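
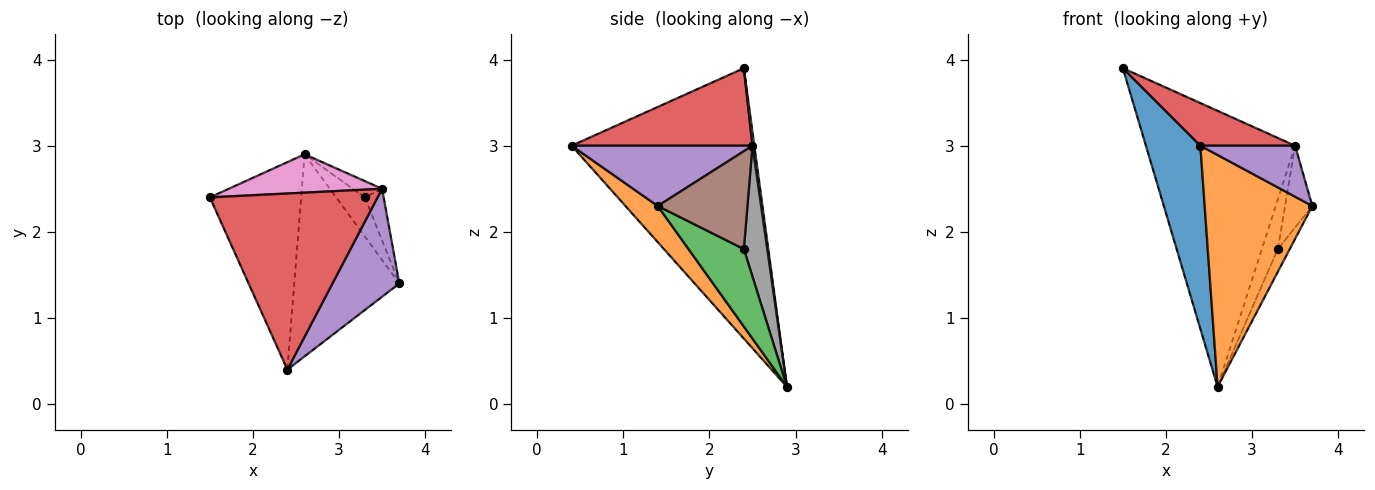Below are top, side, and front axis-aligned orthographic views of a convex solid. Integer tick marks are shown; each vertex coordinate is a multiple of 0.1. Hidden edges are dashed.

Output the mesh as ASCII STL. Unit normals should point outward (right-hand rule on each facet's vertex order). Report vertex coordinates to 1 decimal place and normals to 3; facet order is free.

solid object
 facet normal -0.912 -0.272 -0.308
  outer loop
   vertex 2.6 2.9 0.2
   vertex 2.4 0.4 3.0
   vertex 1.5 2.4 3.9
  endloop
 endfacet
 facet normal 0.221 -0.735 -0.641
  outer loop
   vertex 2.6 2.9 0.2
   vertex 3.7 1.4 2.3
   vertex 2.4 0.4 3.0
  endloop
 endfacet
 facet normal 0.919 0.197 -0.340
  outer loop
   vertex 3.3 2.4 1.8
   vertex 3.7 1.4 2.3
   vertex 2.6 2.9 0.2
  endloop
 endfacet
 facet normal 0.410 -0.215 0.887
  outer loop
   vertex 3.5 2.5 3.0
   vertex 1.5 2.4 3.9
   vertex 2.4 0.4 3.0
  endloop
 endfacet
 facet normal 0.632 -0.331 0.701
  outer loop
   vertex 3.5 2.5 3.0
   vertex 2.4 0.4 3.0
   vertex 3.7 1.4 2.3
  endloop
 endfacet
 facet normal 0.941 0.286 -0.181
  outer loop
   vertex 3.5 2.5 3.0
   vertex 3.7 1.4 2.3
   vertex 3.3 2.4 1.8
  endloop
 endfacet
 facet normal 0.012 0.990 0.138
  outer loop
   vertex 3.5 2.5 3.0
   vertex 2.6 2.9 0.2
   vertex 1.5 2.4 3.9
  endloop
 endfacet
 facet normal 0.812 0.555 -0.182
  outer loop
   vertex 3.5 2.5 3.0
   vertex 3.3 2.4 1.8
   vertex 2.6 2.9 0.2
  endloop
 endfacet
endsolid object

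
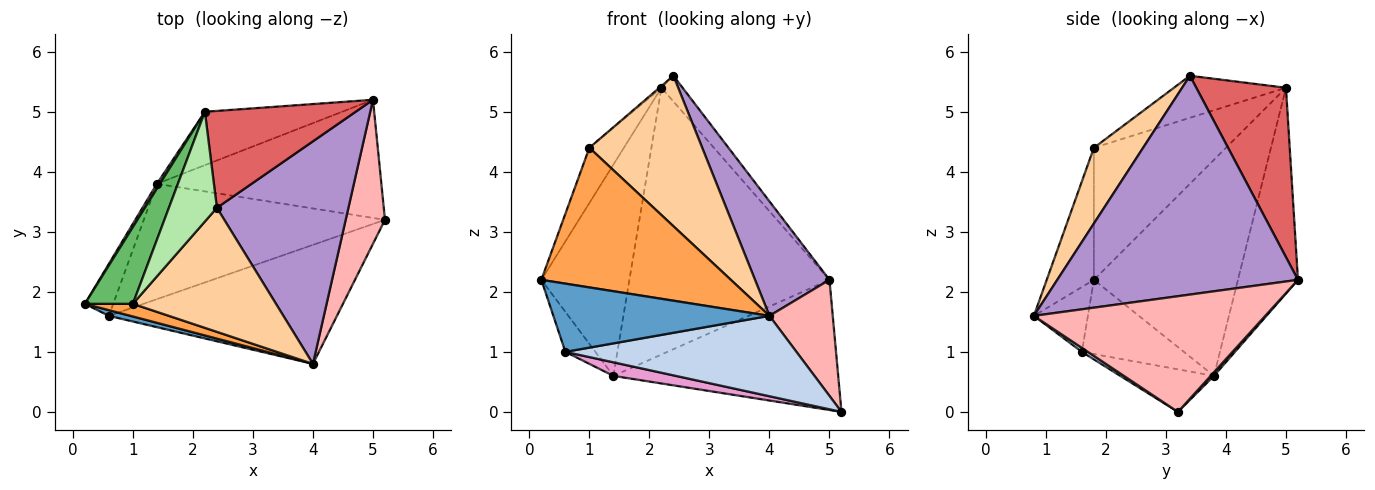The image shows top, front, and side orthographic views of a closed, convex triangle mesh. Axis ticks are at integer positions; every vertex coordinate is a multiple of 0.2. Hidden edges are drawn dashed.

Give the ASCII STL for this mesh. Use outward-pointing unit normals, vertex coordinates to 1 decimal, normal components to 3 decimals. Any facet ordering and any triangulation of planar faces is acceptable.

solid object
 facet normal -0.242 -0.967 0.081
  outer loop
   vertex 0.6 1.6 1.0
   vertex 4.0 0.8 1.6
   vertex 0.2 1.8 2.2
  endloop
 endfacet
 facet normal 0.015 -0.560 -0.829
  outer loop
   vertex 0.6 1.6 1.0
   vertex 5.2 3.2 0.0
   vertex 4.0 0.8 1.6
  endloop
 endfacet
 facet normal -0.241 -0.967 0.087
  outer loop
   vertex 1.0 1.8 4.4
   vertex 0.2 1.8 2.2
   vertex 4.0 0.8 1.6
  endloop
 endfacet
 facet normal 0.319 -0.731 0.603
  outer loop
   vertex 1.0 1.8 4.4
   vertex 4.0 0.8 1.6
   vertex 2.4 3.4 5.6
  endloop
 endfacet
 facet normal -0.913 0.239 0.332
  outer loop
   vertex 1.0 1.8 4.4
   vertex 2.2 5.0 5.4
   vertex 0.2 1.8 2.2
  endloop
 endfacet
 facet normal -0.658 0.012 0.753
  outer loop
   vertex 1.0 1.8 4.4
   vertex 2.4 3.4 5.6
   vertex 2.2 5.0 5.4
  endloop
 endfacet
 facet normal 0.736 0.174 0.655
  outer loop
   vertex 5.0 5.2 2.2
   vertex 2.2 5.0 5.4
   vertex 2.4 3.4 5.6
  endloop
 endfacet
 facet normal 0.917 -0.251 0.311
  outer loop
   vertex 5.0 5.2 2.2
   vertex 4.0 0.8 1.6
   vertex 5.2 3.2 0.0
  endloop
 endfacet
 facet normal 0.829 -0.256 0.498
  outer loop
   vertex 5.0 5.2 2.2
   vertex 2.4 3.4 5.6
   vertex 4.0 0.8 1.6
  endloop
 endfacet
 facet normal -0.282 0.941 -0.188
  outer loop
   vertex 1.4 3.8 0.6
   vertex 2.2 5.0 5.4
   vertex 5.0 5.2 2.2
  endloop
 endfacet
 facet normal 0.011 0.740 -0.672
  outer loop
   vertex 1.4 3.8 0.6
   vertex 5.0 5.2 2.2
   vertex 5.2 3.2 0.0
  endloop
 endfacet
 facet normal -0.853 0.521 0.012
  outer loop
   vertex 1.4 3.8 0.6
   vertex 0.2 1.8 2.2
   vertex 2.2 5.0 5.4
  endloop
 endfacet
 facet normal -0.173 -0.115 -0.978
  outer loop
   vertex 1.4 3.8 0.6
   vertex 5.2 3.2 0.0
   vertex 0.6 1.6 1.0
  endloop
 endfacet
 facet normal -0.901 0.265 -0.344
  outer loop
   vertex 1.4 3.8 0.6
   vertex 0.6 1.6 1.0
   vertex 0.2 1.8 2.2
  endloop
 endfacet
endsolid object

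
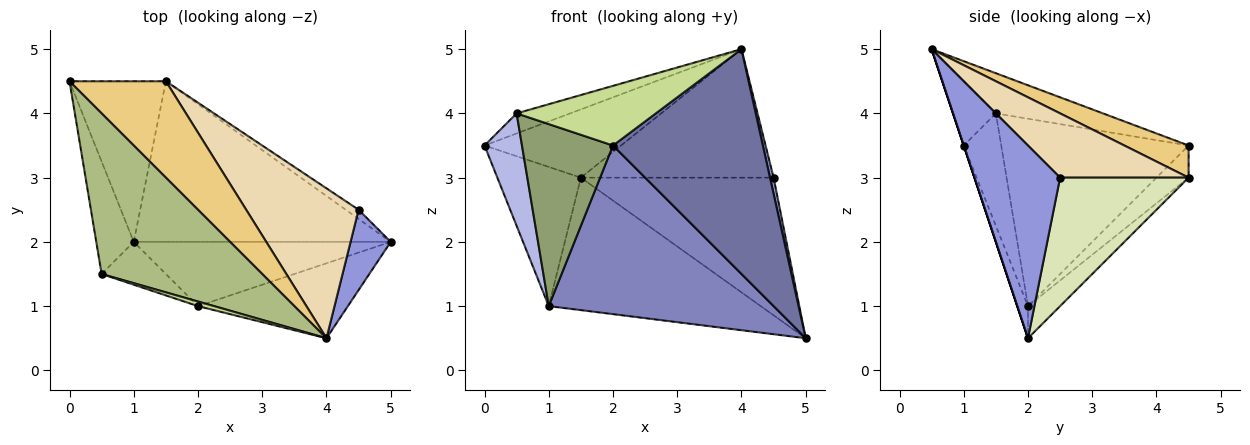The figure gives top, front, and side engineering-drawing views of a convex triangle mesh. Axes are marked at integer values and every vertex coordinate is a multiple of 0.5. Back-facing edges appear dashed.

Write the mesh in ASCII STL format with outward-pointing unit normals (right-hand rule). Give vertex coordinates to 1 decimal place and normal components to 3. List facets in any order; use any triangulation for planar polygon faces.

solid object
 facet normal 0.000 -0.949 -0.316
  outer loop
   vertex 2.0 1.0 3.5
   vertex 5.0 2.0 0.5
   vertex 4.0 0.5 5.0
  endloop
 endfacet
 facet normal -0.044 -0.934 -0.356
  outer loop
   vertex 1.0 2.0 1.0
   vertex 5.0 2.0 0.5
   vertex 2.0 1.0 3.5
  endloop
 endfacet
 facet normal 0.978 -0.041 0.204
  outer loop
   vertex 4.5 2.5 3.0
   vertex 4.0 0.5 5.0
   vertex 5.0 2.0 0.5
  endloop
 endfacet
 facet normal -0.962 -0.192 -0.192
  outer loop
   vertex 0.5 1.5 4.0
   vertex 0.0 4.5 3.5
   vertex 1.0 2.0 1.0
  endloop
 endfacet
 facet normal -0.372 -0.904 -0.213
  outer loop
   vertex 0.5 1.5 4.0
   vertex 1.0 2.0 1.0
   vertex 2.0 1.0 3.5
  endloop
 endfacet
 facet normal -0.241 0.120 0.963
  outer loop
   vertex 0.5 1.5 4.0
   vertex 4.0 0.5 5.0
   vertex 0.0 4.5 3.5
  endloop
 endfacet
 facet normal -0.293 -0.953 0.073
  outer loop
   vertex 0.5 1.5 4.0
   vertex 2.0 1.0 3.5
   vertex 4.0 0.5 5.0
  endloop
 endfacet
 facet normal 0.554 0.831 -0.055
  outer loop
   vertex 1.5 4.5 3.0
   vertex 4.5 2.5 3.0
   vertex 5.0 2.0 0.5
  endloop
 endfacet
 facet normal -0.244 0.635 -0.733
  outer loop
   vertex 1.5 4.5 3.0
   vertex 1.0 2.0 1.0
   vertex 0.0 4.5 3.5
  endloop
 endfacet
 facet normal -0.096 0.633 -0.768
  outer loop
   vertex 1.5 4.5 3.0
   vertex 5.0 2.0 0.5
   vertex 1.0 2.0 1.0
  endloop
 endfacet
 facet normal 0.262 0.558 0.787
  outer loop
   vertex 1.5 4.5 3.0
   vertex 0.0 4.5 3.5
   vertex 4.0 0.5 5.0
  endloop
 endfacet
 facet normal 0.398 0.597 0.697
  outer loop
   vertex 1.5 4.5 3.0
   vertex 4.0 0.5 5.0
   vertex 4.5 2.5 3.0
  endloop
 endfacet
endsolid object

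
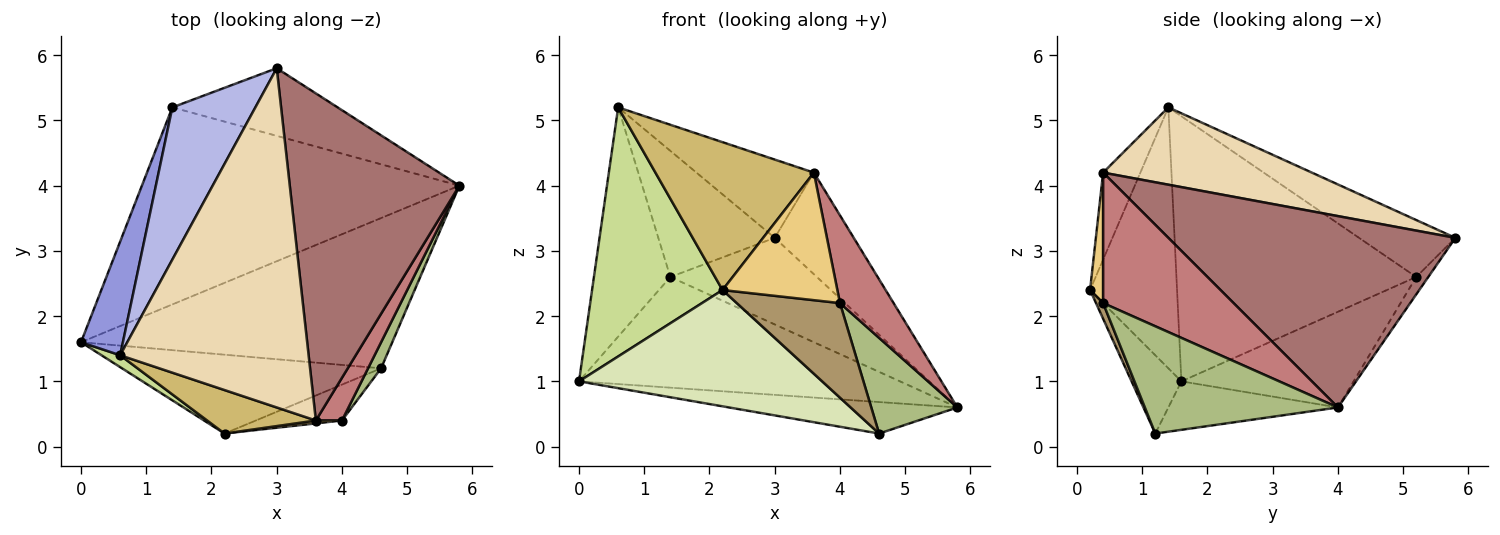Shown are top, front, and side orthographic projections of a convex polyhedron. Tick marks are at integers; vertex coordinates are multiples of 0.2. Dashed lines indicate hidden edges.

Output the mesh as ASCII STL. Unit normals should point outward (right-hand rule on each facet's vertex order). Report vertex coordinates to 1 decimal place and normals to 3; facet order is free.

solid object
 facet normal -0.254 0.474 -0.843
  outer loop
   vertex 1.4 5.2 2.6
   vertex 5.8 4.0 0.6
   vertex 0.0 1.6 1.0
  endloop
 endfacet
 facet normal -0.065 0.787 -0.614
  outer loop
   vertex 1.4 5.2 2.6
   vertex 3.0 5.8 3.2
   vertex 5.8 4.0 0.6
  endloop
 endfacet
 facet normal -0.942 0.300 0.149
  outer loop
   vertex 1.4 5.2 2.6
   vertex 0.0 1.6 1.0
   vertex 0.6 1.4 5.2
  endloop
 endfacet
 facet normal -0.467 0.564 0.681
  outer loop
   vertex 1.4 5.2 2.6
   vertex 0.6 1.4 5.2
   vertex 3.0 5.8 3.2
  endloop
 endfacet
 facet normal -0.151 0.203 -0.968
  outer loop
   vertex 4.6 1.2 0.2
   vertex 0.0 1.6 1.0
   vertex 5.8 4.0 0.6
  endloop
 endfacet
 facet normal 0.908 -0.405 0.110
  outer loop
   vertex 4.6 1.2 0.2
   vertex 5.8 4.0 0.6
   vertex 4.0 0.4 2.2
  endloop
 endfacet
 facet normal -0.554 -0.831 0.040
  outer loop
   vertex 2.2 0.2 2.4
   vertex 0.6 1.4 5.2
   vertex 0.0 1.6 1.0
  endloop
 endfacet
 facet normal -0.167 -0.816 -0.553
  outer loop
   vertex 2.2 0.2 2.4
   vertex 0.0 1.6 1.0
   vertex 4.6 1.2 0.2
  endloop
 endfacet
 facet normal 0.064 -0.933 -0.354
  outer loop
   vertex 2.2 0.2 2.4
   vertex 4.6 1.2 0.2
   vertex 4.0 0.4 2.2
  endloop
 endfacet
 facet normal -0.220 -0.936 0.275
  outer loop
   vertex 3.6 0.4 4.2
   vertex 0.6 1.4 5.2
   vertex 2.2 0.2 2.4
  endloop
 endfacet
 facet normal 0.113 -0.993 0.023
  outer loop
   vertex 3.6 0.4 4.2
   vertex 2.2 0.2 2.4
   vertex 4.0 0.4 2.2
  endloop
 endfacet
 facet normal 0.371 0.209 0.905
  outer loop
   vertex 3.6 0.4 4.2
   vertex 3.0 5.8 3.2
   vertex 0.6 1.4 5.2
  endloop
 endfacet
 facet normal 0.733 0.202 0.650
  outer loop
   vertex 3.6 0.4 4.2
   vertex 5.8 4.0 0.6
   vertex 3.0 5.8 3.2
  endloop
 endfacet
 facet normal 0.909 -0.374 0.182
  outer loop
   vertex 3.6 0.4 4.2
   vertex 4.0 0.4 2.2
   vertex 5.8 4.0 0.6
  endloop
 endfacet
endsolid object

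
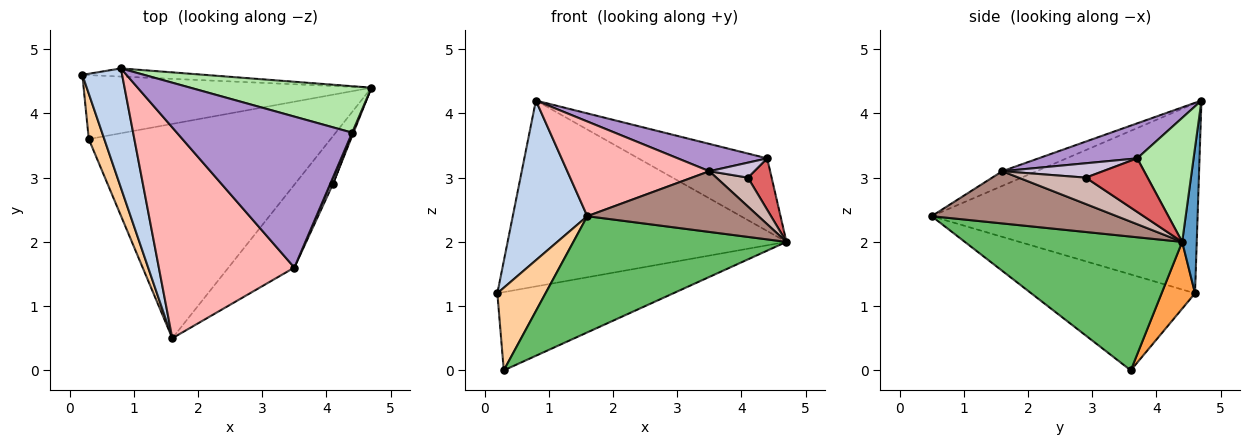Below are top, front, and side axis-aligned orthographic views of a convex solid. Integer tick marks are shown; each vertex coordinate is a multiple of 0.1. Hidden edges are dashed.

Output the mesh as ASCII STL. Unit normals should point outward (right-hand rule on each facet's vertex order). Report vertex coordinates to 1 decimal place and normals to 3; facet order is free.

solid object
 facet normal 0.052 0.998 -0.044
  outer loop
   vertex 0.8 4.7 4.2
   vertex 4.7 4.4 2.0
   vertex 0.2 4.6 1.2
  endloop
 endfacet
 facet normal -0.944 -0.264 0.198
  outer loop
   vertex 0.8 4.7 4.2
   vertex 0.2 4.6 1.2
   vertex 1.6 0.5 2.4
  endloop
 endfacet
 facet normal 0.145 0.766 -0.626
  outer loop
   vertex 0.3 3.6 0.0
   vertex 0.2 4.6 1.2
   vertex 4.7 4.4 2.0
  endloop
 endfacet
 facet normal -0.948 -0.279 0.153
  outer loop
   vertex 0.3 3.6 0.0
   vertex 1.6 0.5 2.4
   vertex 0.2 4.6 1.2
  endloop
 endfacet
 facet normal 0.437 -0.429 -0.791
  outer loop
   vertex 0.3 3.6 0.0
   vertex 4.7 4.4 2.0
   vertex 1.6 0.5 2.4
  endloop
 endfacet
 facet normal 0.346 0.790 0.505
  outer loop
   vertex 4.4 3.7 3.3
   vertex 4.7 4.4 2.0
   vertex 0.8 4.7 4.2
  endloop
 endfacet
 facet normal 0.933 -0.358 0.022
  outer loop
   vertex 4.1 2.9 3.0
   vertex 4.7 4.4 2.0
   vertex 4.4 3.7 3.3
  endloop
 endfacet
 facet normal -0.098 -0.408 0.908
  outer loop
   vertex 3.5 1.6 3.1
   vertex 0.8 4.7 4.2
   vertex 1.6 0.5 2.4
  endloop
 endfacet
 facet normal 0.193 -0.175 0.966
  outer loop
   vertex 3.5 1.6 3.1
   vertex 4.4 3.7 3.3
   vertex 0.8 4.7 4.2
  endloop
 endfacet
 facet normal 0.899 -0.402 0.172
  outer loop
   vertex 3.5 1.6 3.1
   vertex 4.1 2.9 3.0
   vertex 4.4 3.7 3.3
  endloop
 endfacet
 facet normal 0.539 -0.498 -0.680
  outer loop
   vertex 3.5 1.6 3.1
   vertex 1.6 0.5 2.4
   vertex 4.7 4.4 2.0
  endloop
 endfacet
 facet normal 0.901 -0.423 -0.094
  outer loop
   vertex 3.5 1.6 3.1
   vertex 4.7 4.4 2.0
   vertex 4.1 2.9 3.0
  endloop
 endfacet
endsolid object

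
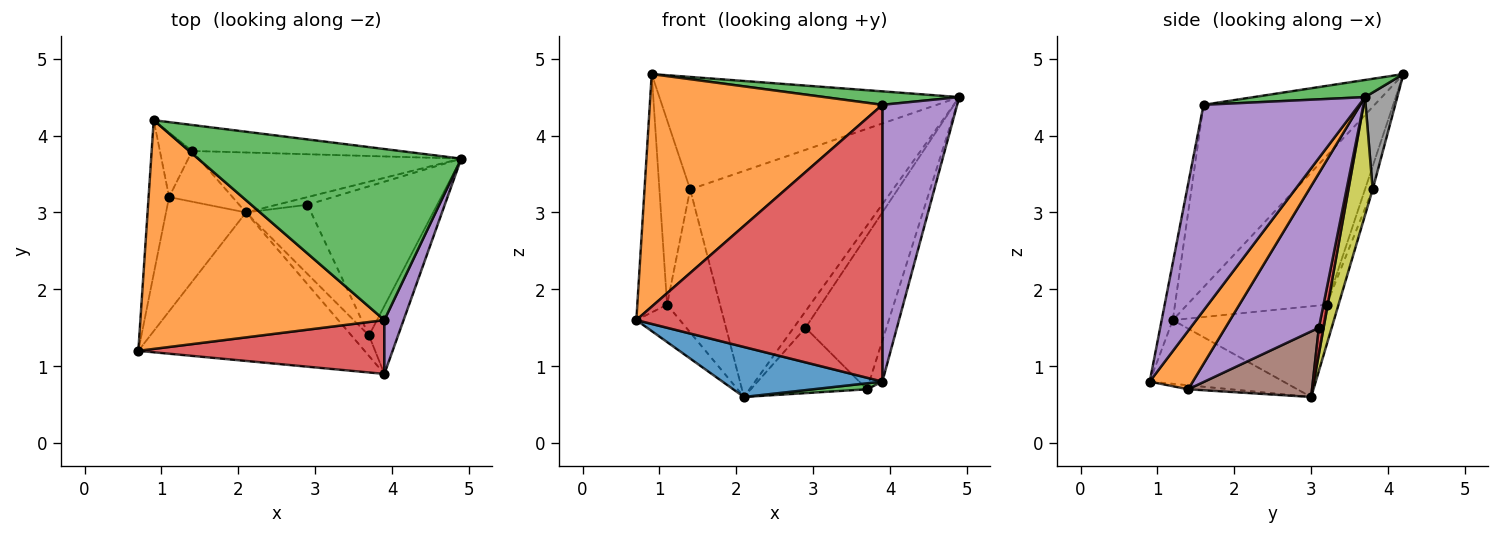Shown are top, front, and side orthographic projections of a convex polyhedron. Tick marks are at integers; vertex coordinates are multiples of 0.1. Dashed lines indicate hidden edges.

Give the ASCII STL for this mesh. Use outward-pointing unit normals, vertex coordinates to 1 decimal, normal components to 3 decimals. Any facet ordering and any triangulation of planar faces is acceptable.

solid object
 facet normal -0.258 -0.308 -0.916
  outer loop
   vertex 3.9 0.9 0.8
   vertex 0.7 1.2 1.6
   vertex 2.1 3.0 0.6
  endloop
 endfacet
 facet normal -0.464 -0.631 0.621
  outer loop
   vertex 3.9 1.6 4.4
   vertex 0.9 4.2 4.8
   vertex 0.7 1.2 1.6
  endloop
 endfacet
 facet normal 0.065 -0.078 0.995
  outer loop
   vertex 3.9 1.6 4.4
   vertex 4.9 3.7 4.5
   vertex 0.9 4.2 4.8
  endloop
 endfacet
 facet normal -0.044 -0.981 0.191
  outer loop
   vertex 3.9 1.6 4.4
   vertex 0.7 1.2 1.6
   vertex 3.9 0.9 0.8
  endloop
 endfacet
 facet normal 0.898 -0.432 0.084
  outer loop
   vertex 3.9 1.6 4.4
   vertex 3.9 0.9 0.8
   vertex 4.9 3.7 4.5
  endloop
 endfacet
 facet normal -0.969 0.207 -0.134
  outer loop
   vertex 1.1 3.2 1.8
   vertex 0.7 1.2 1.6
   vertex 0.9 4.2 4.8
  endloop
 endfacet
 facet normal -0.733 0.211 -0.646
  outer loop
   vertex 1.1 3.2 1.8
   vertex 2.1 3.0 0.6
   vertex 0.7 1.2 1.6
  endloop
 endfacet
 facet normal 0.104 0.969 -0.224
  outer loop
   vertex 1.4 3.8 3.3
   vertex 0.9 4.2 4.8
   vertex 4.9 3.7 4.5
  endloop
 endfacet
 facet normal 0.115 0.960 -0.255
  outer loop
   vertex 1.4 3.8 3.3
   vertex 4.9 3.7 4.5
   vertex 2.1 3.0 0.6
  endloop
 endfacet
 facet normal -0.230 0.919 -0.322
  outer loop
   vertex 1.4 3.8 3.3
   vertex 1.1 3.2 1.8
   vertex 0.9 4.2 4.8
  endloop
 endfacet
 facet normal -0.208 0.922 -0.327
  outer loop
   vertex 1.4 3.8 3.3
   vertex 2.1 3.0 0.6
   vertex 1.1 3.2 1.8
  endloop
 endfacet
 facet normal 0.865 0.260 -0.430
  outer loop
   vertex 3.7 1.4 0.7
   vertex 4.9 3.7 4.5
   vertex 3.9 0.9 0.8
  endloop
 endfacet
 facet normal -0.215 -0.273 -0.938
  outer loop
   vertex 3.7 1.4 0.7
   vertex 3.9 0.9 0.8
   vertex 2.1 3.0 0.6
  endloop
 endfacet
 facet normal 0.341 0.852 -0.398
  outer loop
   vertex 2.9 3.1 1.5
   vertex 2.1 3.0 0.6
   vertex 4.9 3.7 4.5
  endloop
 endfacet
 facet normal 0.638 0.553 -0.536
  outer loop
   vertex 2.9 3.1 1.5
   vertex 4.9 3.7 4.5
   vertex 3.7 1.4 0.7
  endloop
 endfacet
 facet normal 0.591 0.554 -0.587
  outer loop
   vertex 2.9 3.1 1.5
   vertex 3.7 1.4 0.7
   vertex 2.1 3.0 0.6
  endloop
 endfacet
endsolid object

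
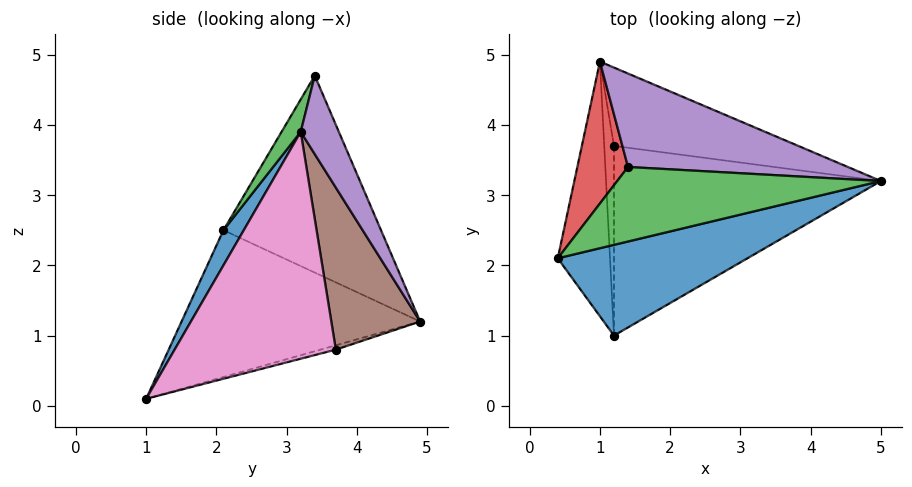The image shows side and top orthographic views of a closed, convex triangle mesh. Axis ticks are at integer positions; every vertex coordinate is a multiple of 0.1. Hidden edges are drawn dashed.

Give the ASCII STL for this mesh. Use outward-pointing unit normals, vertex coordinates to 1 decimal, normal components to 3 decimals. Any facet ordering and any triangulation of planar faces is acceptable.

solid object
 facet normal 0.081 -0.896 0.437
  outer loop
   vertex 1.2 1.0 0.1
   vertex 5.0 3.2 3.9
   vertex 0.4 2.1 2.5
  endloop
 endfacet
 facet normal -0.941 0.046 -0.335
  outer loop
   vertex 1.2 1.0 0.1
   vertex 0.4 2.1 2.5
   vertex 1.0 4.9 1.2
  endloop
 endfacet
 facet normal 0.060 -0.871 0.487
  outer loop
   vertex 1.4 3.4 4.7
   vertex 0.4 2.1 2.5
   vertex 5.0 3.2 3.9
  endloop
 endfacet
 facet normal -0.922 0.308 0.237
  outer loop
   vertex 1.4 3.4 4.7
   vertex 1.0 4.9 1.2
   vertex 0.4 2.1 2.5
  endloop
 endfacet
 facet normal 0.135 0.916 0.377
  outer loop
   vertex 1.4 3.4 4.7
   vertex 5.0 3.2 3.9
   vertex 1.0 4.9 1.2
  endloop
 endfacet
 facet normal 0.621 0.339 -0.707
  outer loop
   vertex 1.2 3.7 0.8
   vertex 1.0 4.9 1.2
   vertex 5.0 3.2 3.9
  endloop
 endfacet
 facet normal 0.635 0.194 -0.748
  outer loop
   vertex 1.2 3.7 0.8
   vertex 5.0 3.2 3.9
   vertex 1.2 1.0 0.1
  endloop
 endfacet
 facet normal -0.395 0.231 -0.889
  outer loop
   vertex 1.2 3.7 0.8
   vertex 1.2 1.0 0.1
   vertex 1.0 4.9 1.2
  endloop
 endfacet
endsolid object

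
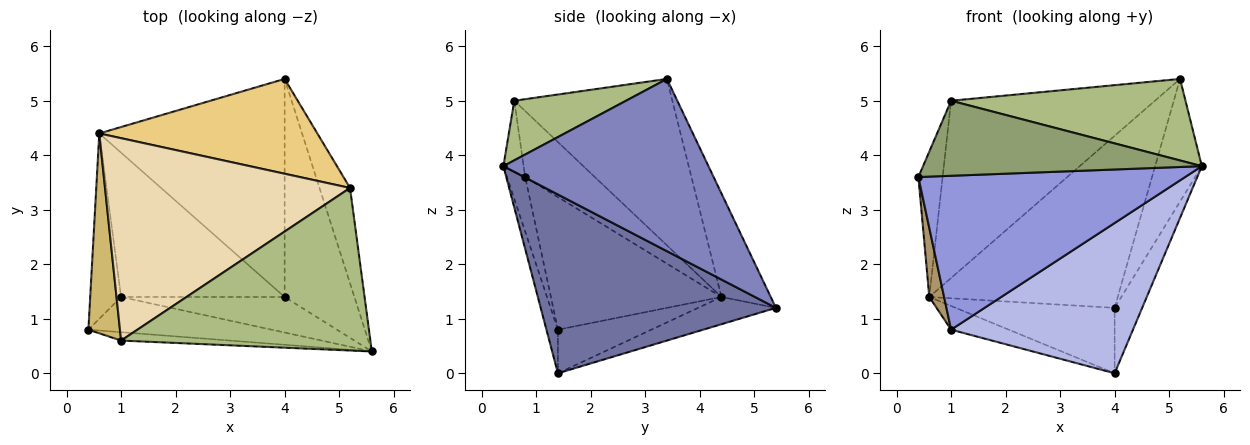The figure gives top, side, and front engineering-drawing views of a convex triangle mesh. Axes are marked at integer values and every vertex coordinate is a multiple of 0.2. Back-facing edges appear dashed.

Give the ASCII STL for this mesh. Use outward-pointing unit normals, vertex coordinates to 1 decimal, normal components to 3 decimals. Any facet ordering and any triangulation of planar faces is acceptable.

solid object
 facet normal 0.926 0.108 -0.361
  outer loop
   vertex 4.0 1.4 0.0
   vertex 4.0 5.4 1.2
   vertex 5.6 0.4 3.8
  endloop
 endfacet
 facet normal 0.961 0.219 -0.170
  outer loop
   vertex 5.2 3.4 5.4
   vertex 5.6 0.4 3.8
   vertex 4.0 5.4 1.2
  endloop
 endfacet
 facet normal -0.066 -0.973 -0.223
  outer loop
   vertex 1.0 1.4 0.8
   vertex 5.6 0.4 3.8
   vertex 0.4 0.8 3.6
  endloop
 endfacet
 facet normal -0.061 -0.971 -0.230
  outer loop
   vertex 1.0 1.4 0.8
   vertex 4.0 1.4 0.0
   vertex 5.6 0.4 3.8
  endloop
 endfacet
 facet normal -0.072 -0.991 -0.111
  outer loop
   vertex 1.0 0.6 5.0
   vertex 0.4 0.8 3.6
   vertex 5.6 0.4 3.8
  endloop
 endfacet
 facet normal 0.209 -0.438 0.874
  outer loop
   vertex 1.0 0.6 5.0
   vertex 5.6 0.4 3.8
   vertex 5.2 3.4 5.4
  endloop
 endfacet
 facet normal -0.139 0.285 -0.948
  outer loop
   vertex 0.6 4.4 1.4
   vertex 4.0 5.4 1.2
   vertex 4.0 1.4 0.0
  endloop
 endfacet
 facet normal -0.254 0.157 -0.954
  outer loop
   vertex 0.6 4.4 1.4
   vertex 4.0 1.4 0.0
   vertex 1.0 1.4 0.8
  endloop
 endfacet
 facet normal -0.970 -0.084 -0.226
  outer loop
   vertex 0.6 4.4 1.4
   vertex 1.0 1.4 0.8
   vertex 0.4 0.8 3.6
  endloop
 endfacet
 facet normal -0.861 0.299 0.412
  outer loop
   vertex 0.6 4.4 1.4
   vertex 0.4 0.8 3.6
   vertex 1.0 0.6 5.0
  endloop
 endfacet
 facet normal -0.223 0.854 0.470
  outer loop
   vertex 0.6 4.4 1.4
   vertex 5.2 3.4 5.4
   vertex 4.0 5.4 1.2
  endloop
 endfacet
 facet normal -0.455 0.587 0.670
  outer loop
   vertex 0.6 4.4 1.4
   vertex 1.0 0.6 5.0
   vertex 5.2 3.4 5.4
  endloop
 endfacet
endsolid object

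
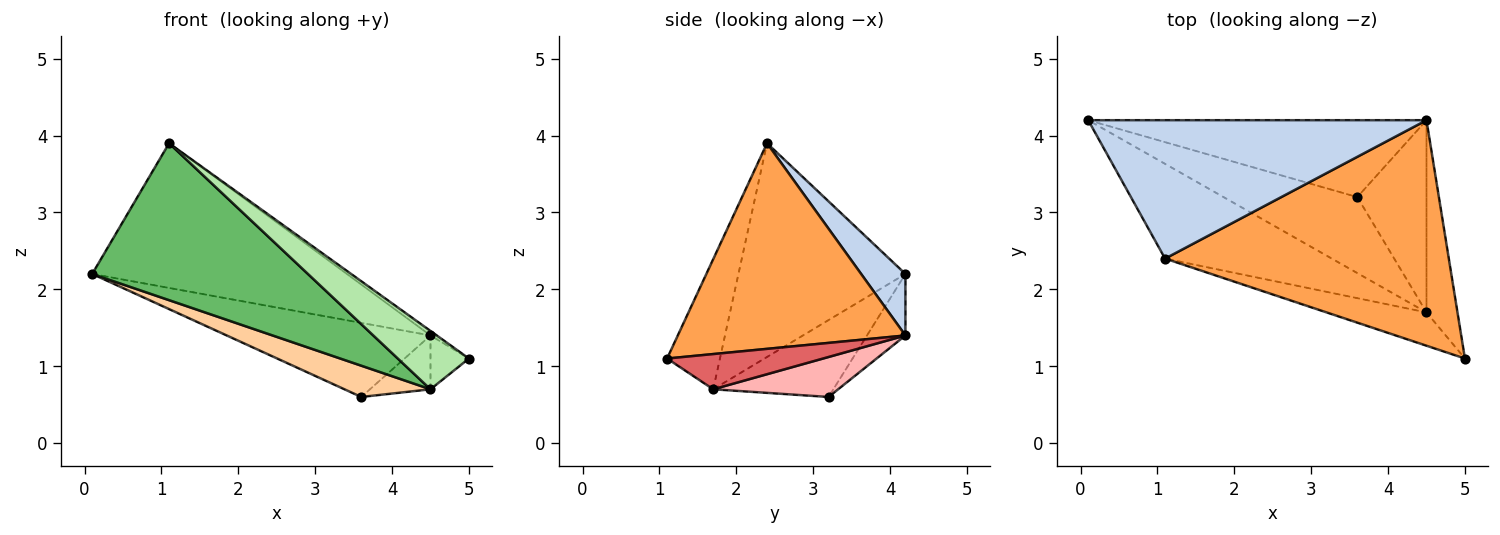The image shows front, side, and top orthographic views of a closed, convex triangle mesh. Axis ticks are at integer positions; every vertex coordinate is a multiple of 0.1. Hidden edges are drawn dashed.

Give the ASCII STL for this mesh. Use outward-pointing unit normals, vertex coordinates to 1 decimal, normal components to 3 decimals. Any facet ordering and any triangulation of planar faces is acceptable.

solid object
 facet normal -0.130 0.688 -0.714
  outer loop
   vertex 4.5 4.2 1.4
   vertex 3.6 3.2 0.6
   vertex 0.1 4.2 2.2
  endloop
 endfacet
 facet normal 0.125 0.717 0.686
  outer loop
   vertex 4.5 4.2 1.4
   vertex 0.1 4.2 2.2
   vertex 1.1 2.4 3.9
  endloop
 endfacet
 facet normal 0.587 0.016 0.810
  outer loop
   vertex 4.5 4.2 1.4
   vertex 1.1 2.4 3.9
   vertex 5.0 1.1 1.1
  endloop
 endfacet
 facet normal -0.469 -0.336 -0.817
  outer loop
   vertex 4.5 1.7 0.7
   vertex 0.1 4.2 2.2
   vertex 3.6 3.2 0.6
  endloop
 endfacet
 facet normal -0.552 -0.714 -0.431
  outer loop
   vertex 4.5 1.7 0.7
   vertex 1.1 2.4 3.9
   vertex 0.1 4.2 2.2
  endloop
 endfacet
 facet normal -0.542 -0.730 -0.417
  outer loop
   vertex 4.5 1.7 0.7
   vertex 5.0 1.1 1.1
   vertex 1.1 2.4 3.9
  endloop
 endfacet
 facet normal 0.738 0.182 -0.650
  outer loop
   vertex 4.5 1.7 0.7
   vertex 4.5 4.2 1.4
   vertex 5.0 1.1 1.1
  endloop
 endfacet
 facet normal 0.486 0.236 -0.841
  outer loop
   vertex 4.5 1.7 0.7
   vertex 3.6 3.2 0.6
   vertex 4.5 4.2 1.4
  endloop
 endfacet
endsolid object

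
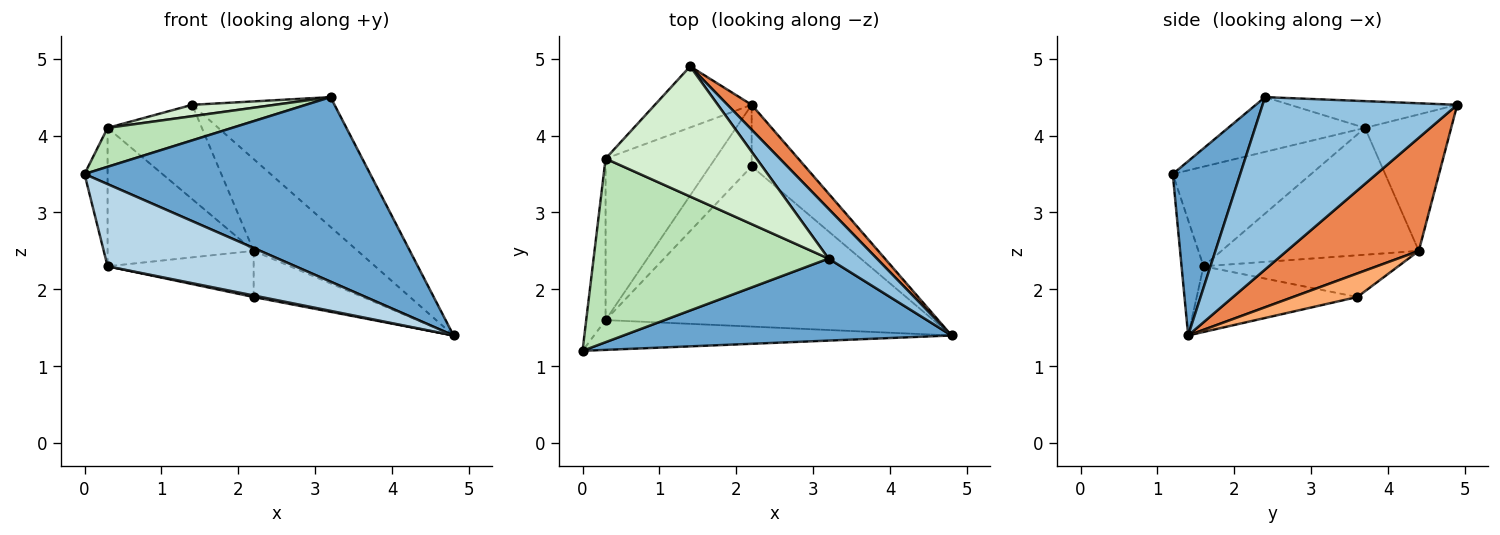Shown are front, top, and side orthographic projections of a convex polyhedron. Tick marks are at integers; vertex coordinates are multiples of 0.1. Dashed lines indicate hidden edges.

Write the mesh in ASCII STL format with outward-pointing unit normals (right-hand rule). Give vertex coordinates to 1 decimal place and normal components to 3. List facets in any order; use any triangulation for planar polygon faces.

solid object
 facet normal 0.211 -0.893 0.397
  outer loop
   vertex 3.2 2.4 4.5
   vertex 0.0 1.2 3.5
   vertex 4.8 1.4 1.4
  endloop
 endfacet
 facet normal 0.787 0.576 0.221
  outer loop
   vertex 3.2 2.4 4.5
   vertex 4.8 1.4 1.4
   vertex 1.4 4.9 4.4
  endloop
 endfacet
 facet normal -0.109 -0.934 -0.339
  outer loop
   vertex 0.3 1.6 2.3
   vertex 4.8 1.4 1.4
   vertex 0.0 1.2 3.5
  endloop
 endfacet
 facet normal -0.197 -0.009 -0.980
  outer loop
   vertex 0.3 1.6 2.3
   vertex 2.2 3.6 1.9
   vertex 4.8 1.4 1.4
  endloop
 endfacet
 facet normal 0.774 0.611 0.165
  outer loop
   vertex 2.2 4.4 2.5
   vertex 1.4 4.9 4.4
   vertex 4.8 1.4 1.4
  endloop
 endfacet
 facet normal 0.334 0.566 -0.754
  outer loop
   vertex 2.2 4.4 2.5
   vertex 4.8 1.4 1.4
   vertex 2.2 3.6 1.9
  endloop
 endfacet
 facet normal -0.625 0.469 -0.625
  outer loop
   vertex 2.2 4.4 2.5
   vertex 2.2 3.6 1.9
   vertex 0.3 1.6 2.3
  endloop
 endfacet
 facet normal -0.609 0.666 -0.432
  outer loop
   vertex 0.3 3.7 4.1
   vertex 1.4 4.9 4.4
   vertex 2.2 4.4 2.5
  endloop
 endfacet
 facet normal -0.660 0.489 -0.570
  outer loop
   vertex 0.3 3.7 4.1
   vertex 2.2 4.4 2.5
   vertex 0.3 1.6 2.3
  endloop
 endfacet
 facet normal -0.969 0.161 -0.188
  outer loop
   vertex 0.3 3.7 4.1
   vertex 0.3 1.6 2.3
   vertex 0.0 1.2 3.5
  endloop
 endfacet
 facet normal -0.222 -0.202 0.954
  outer loop
   vertex 0.3 3.7 4.1
   vertex 0.0 1.2 3.5
   vertex 3.2 2.4 4.5
  endloop
 endfacet
 facet normal -0.174 -0.086 0.981
  outer loop
   vertex 0.3 3.7 4.1
   vertex 3.2 2.4 4.5
   vertex 1.4 4.9 4.4
  endloop
 endfacet
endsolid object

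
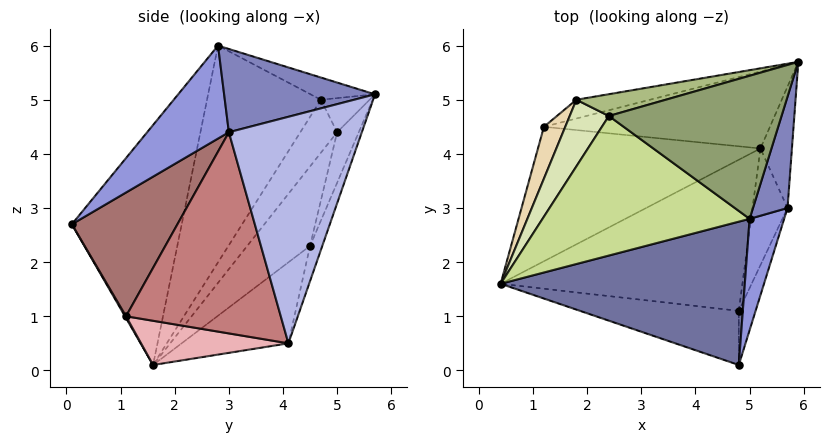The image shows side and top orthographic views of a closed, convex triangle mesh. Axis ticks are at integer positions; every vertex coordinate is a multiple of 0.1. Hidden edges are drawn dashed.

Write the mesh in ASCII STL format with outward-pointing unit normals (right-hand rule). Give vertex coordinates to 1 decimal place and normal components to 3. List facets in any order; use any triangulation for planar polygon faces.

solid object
 facet normal -0.542 -0.634 0.552
  outer loop
   vertex 5.0 2.8 6.0
   vertex 0.4 1.6 0.1
   vertex 4.8 0.1 2.7
  endloop
 endfacet
 facet normal 0.911 -0.165 0.378
  outer loop
   vertex 5.7 3.0 4.4
   vertex 5.9 5.7 5.1
   vertex 5.0 2.8 6.0
  endloop
 endfacet
 facet normal 0.840 -0.444 0.312
  outer loop
   vertex 5.7 3.0 4.4
   vertex 5.0 2.8 6.0
   vertex 4.8 0.1 2.7
  endloop
 endfacet
 facet normal 0.990 -0.038 -0.138
  outer loop
   vertex 5.7 3.0 4.4
   vertex 5.2 4.1 0.5
   vertex 5.9 5.7 5.1
  endloop
 endfacet
 facet normal -0.121 0.328 0.937
  outer loop
   vertex 2.4 4.7 5.0
   vertex 5.0 2.8 6.0
   vertex 5.9 5.7 5.1
  endloop
 endfacet
 facet normal -0.233 0.756 0.611
  outer loop
   vertex 2.4 4.7 5.0
   vertex 5.9 5.7 5.1
   vertex 1.8 5.0 4.4
  endloop
 endfacet
 facet normal -0.613 -0.530 0.586
  outer loop
   vertex 2.4 4.7 5.0
   vertex 0.4 1.6 0.1
   vertex 5.0 2.8 6.0
  endloop
 endfacet
 facet normal -0.742 -0.387 0.548
  outer loop
   vertex 2.4 4.7 5.0
   vertex 1.8 5.0 4.4
   vertex 0.4 1.6 0.1
  endloop
 endfacet
 facet normal -0.050 0.946 -0.321
  outer loop
   vertex 1.2 4.5 2.3
   vertex 5.9 5.7 5.1
   vertex 5.2 4.1 0.5
  endloop
 endfacet
 facet normal -0.133 0.972 -0.193
  outer loop
   vertex 1.2 4.5 2.3
   vertex 1.8 5.0 4.4
   vertex 5.9 5.7 5.1
  endloop
 endfacet
 facet normal -0.266 0.628 -0.731
  outer loop
   vertex 1.2 4.5 2.3
   vertex 5.2 4.1 0.5
   vertex 0.4 1.6 0.1
  endloop
 endfacet
 facet normal -0.963 0.070 0.259
  outer loop
   vertex 1.2 4.5 2.3
   vertex 0.4 1.6 0.1
   vertex 1.8 5.0 4.4
  endloop
 endfacet
 facet normal 0.966 -0.223 -0.131
  outer loop
   vertex 4.8 1.1 1.0
   vertex 5.7 3.0 4.4
   vertex 4.8 0.1 2.7
  endloop
 endfacet
 facet normal 0.973 -0.158 -0.169
  outer loop
   vertex 4.8 1.1 1.0
   vertex 5.2 4.1 0.5
   vertex 5.7 3.0 4.4
  endloop
 endfacet
 facet normal 0.006 -0.862 -0.507
  outer loop
   vertex 4.8 1.1 1.0
   vertex 4.8 0.1 2.7
   vertex 0.4 1.6 0.1
  endloop
 endfacet
 facet normal 0.177 -0.185 -0.967
  outer loop
   vertex 4.8 1.1 1.0
   vertex 0.4 1.6 0.1
   vertex 5.2 4.1 0.5
  endloop
 endfacet
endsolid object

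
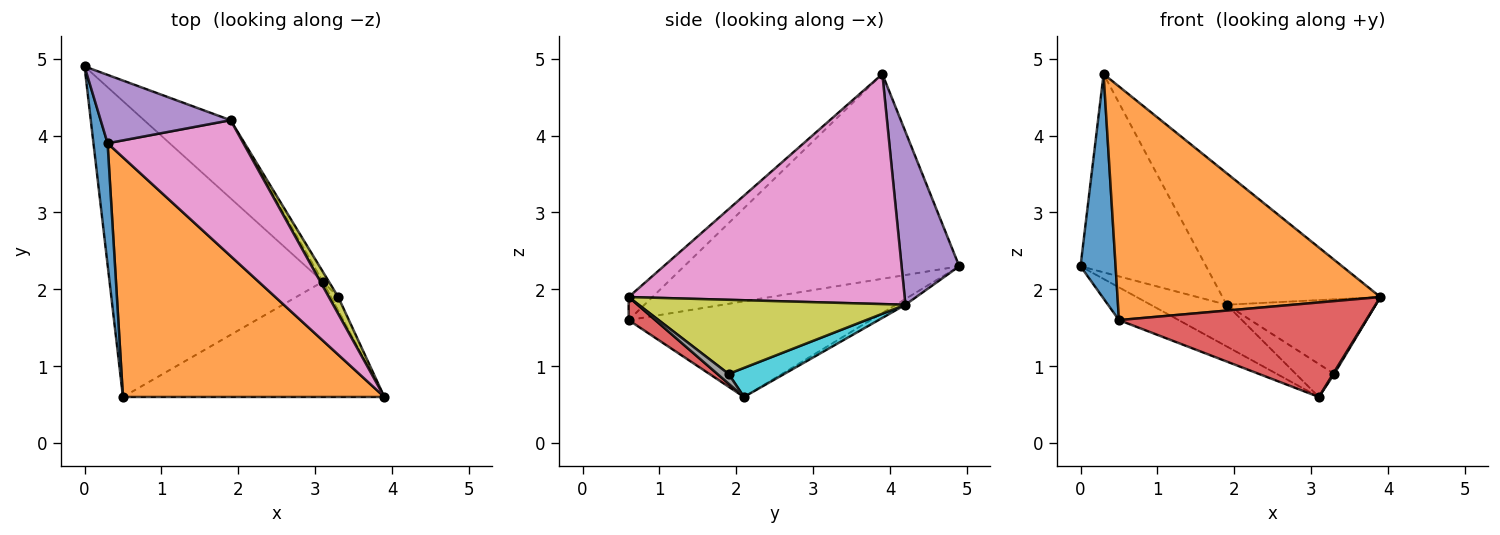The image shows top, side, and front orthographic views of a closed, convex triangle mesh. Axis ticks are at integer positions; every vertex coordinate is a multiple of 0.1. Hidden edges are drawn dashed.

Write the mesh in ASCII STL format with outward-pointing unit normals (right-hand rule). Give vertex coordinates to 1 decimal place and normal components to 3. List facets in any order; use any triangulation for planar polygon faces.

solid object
 facet normal -0.990 -0.126 0.068
  outer loop
   vertex 0.5 0.6 1.6
   vertex 0.3 3.9 4.8
   vertex 0.0 4.9 2.3
  endloop
 endfacet
 facet normal -0.063 -0.697 0.715
  outer loop
   vertex 0.5 0.6 1.6
   vertex 3.9 0.6 1.9
   vertex 0.3 3.9 4.8
  endloop
 endfacet
 facet normal -0.407 0.100 -0.908
  outer loop
   vertex 0.5 0.6 1.6
   vertex 0.0 4.9 2.3
   vertex 3.1 2.1 0.6
  endloop
 endfacet
 facet normal 0.068 -0.632 -0.772
  outer loop
   vertex 0.5 0.6 1.6
   vertex 3.1 2.1 0.6
   vertex 3.9 0.6 1.9
  endloop
 endfacet
 facet normal 0.398 0.867 0.299
  outer loop
   vertex 1.9 4.2 1.8
   vertex 0.0 4.9 2.3
   vertex 0.3 3.9 4.8
  endloop
 endfacet
 facet normal -0.059 0.470 -0.881
  outer loop
   vertex 1.9 4.2 1.8
   vertex 3.1 2.1 0.6
   vertex 0.0 4.9 2.3
  endloop
 endfacet
 facet normal 0.772 0.442 0.456
  outer loop
   vertex 1.9 4.2 1.8
   vertex 0.3 3.9 4.8
   vertex 3.9 0.6 1.9
  endloop
 endfacet
 facet normal 0.802 -0.084 -0.591
  outer loop
   vertex 3.3 1.9 0.9
   vertex 3.9 0.6 1.9
   vertex 3.1 2.1 0.6
  endloop
 endfacet
 facet normal 0.868 0.485 0.110
  outer loop
   vertex 3.3 1.9 0.9
   vertex 1.9 4.2 1.8
   vertex 3.9 0.6 1.9
  endloop
 endfacet
 facet normal 0.812 0.560 -0.168
  outer loop
   vertex 3.3 1.9 0.9
   vertex 3.1 2.1 0.6
   vertex 1.9 4.2 1.8
  endloop
 endfacet
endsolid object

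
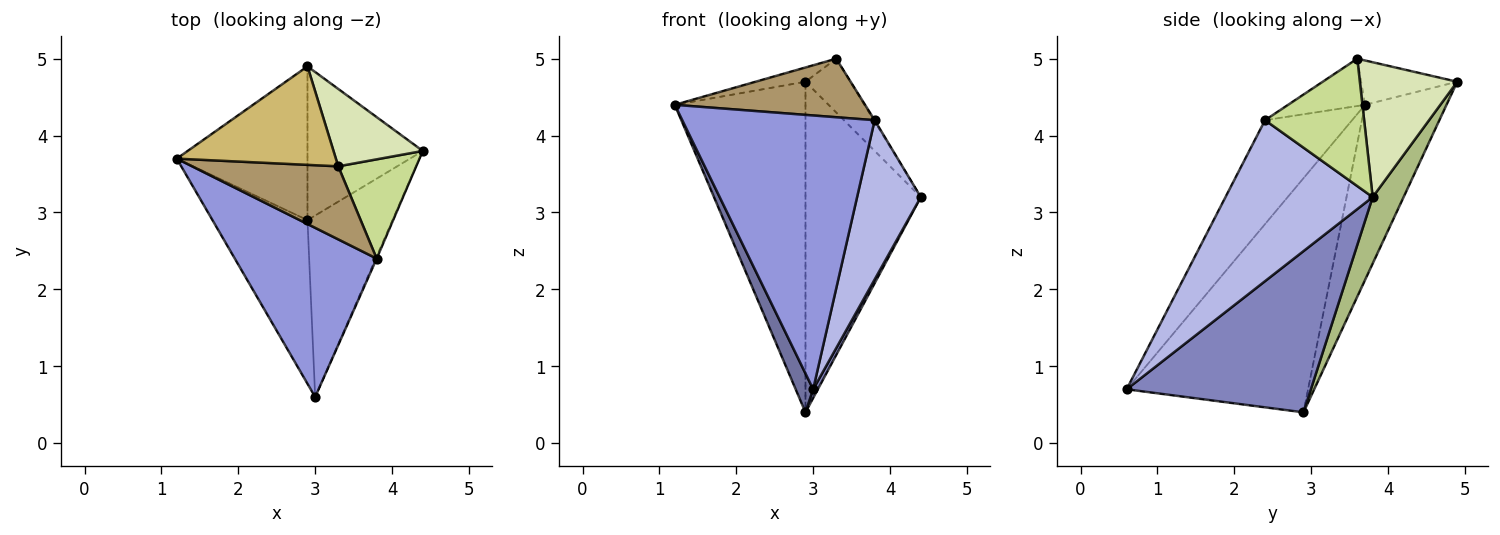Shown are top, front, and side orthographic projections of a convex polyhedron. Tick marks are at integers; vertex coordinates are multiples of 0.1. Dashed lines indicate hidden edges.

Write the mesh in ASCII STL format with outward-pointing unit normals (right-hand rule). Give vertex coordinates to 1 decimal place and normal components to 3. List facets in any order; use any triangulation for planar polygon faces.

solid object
 facet normal -0.923 -0.089 -0.374
  outer loop
   vertex 2.9 2.9 0.4
   vertex 3.0 0.6 0.7
   vertex 1.2 3.7 4.4
  endloop
 endfacet
 facet normal 0.884 -0.022 -0.466
  outer loop
   vertex 2.9 2.9 0.4
   vertex 4.4 3.8 3.2
   vertex 3.0 0.6 0.7
  endloop
 endfacet
 facet normal -0.359 -0.794 0.490
  outer loop
   vertex 3.8 2.4 4.2
   vertex 1.2 3.7 4.4
   vertex 3.0 0.6 0.7
  endloop
 endfacet
 facet normal 0.918 -0.397 -0.005
  outer loop
   vertex 3.8 2.4 4.2
   vertex 3.0 0.6 0.7
   vertex 4.4 3.8 3.2
  endloop
 endfacet
 facet normal -0.492 0.789 -0.367
  outer loop
   vertex 2.9 4.9 4.7
   vertex 2.9 2.9 0.4
   vertex 1.2 3.7 4.4
  endloop
 endfacet
 facet normal 0.236 0.881 -0.410
  outer loop
   vertex 2.9 4.9 4.7
   vertex 4.4 3.8 3.2
   vertex 2.9 2.9 0.4
  endloop
 endfacet
 facet normal 0.853 0.007 0.522
  outer loop
   vertex 3.3 3.6 5.0
   vertex 3.8 2.4 4.2
   vertex 4.4 3.8 3.2
  endloop
 endfacet
 facet normal 0.778 0.358 0.515
  outer loop
   vertex 3.3 3.6 5.0
   vertex 4.4 3.8 3.2
   vertex 2.9 4.9 4.7
  endloop
 endfacet
 facet normal -0.245 -0.606 0.756
  outer loop
   vertex 3.3 3.6 5.0
   vertex 1.2 3.7 4.4
   vertex 3.8 2.4 4.2
  endloop
 endfacet
 facet normal -0.266 0.138 0.954
  outer loop
   vertex 3.3 3.6 5.0
   vertex 2.9 4.9 4.7
   vertex 1.2 3.7 4.4
  endloop
 endfacet
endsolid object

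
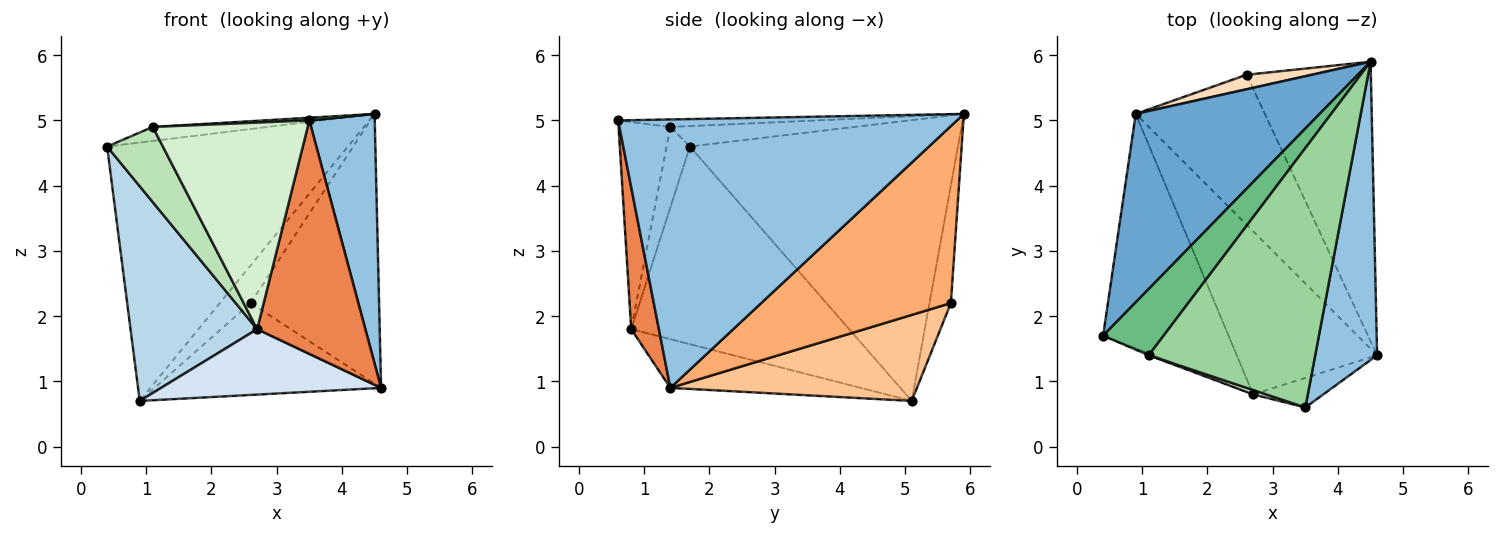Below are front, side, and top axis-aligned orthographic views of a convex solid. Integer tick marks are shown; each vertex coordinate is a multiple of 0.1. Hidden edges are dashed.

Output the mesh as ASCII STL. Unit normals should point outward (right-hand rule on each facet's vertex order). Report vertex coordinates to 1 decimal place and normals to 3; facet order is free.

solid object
 facet normal -0.669 0.601 0.438
  outer loop
   vertex 0.9 5.1 0.7
   vertex 0.4 1.7 4.6
   vertex 4.5 5.9 5.1
  endloop
 endfacet
 facet normal 0.958 -0.185 0.221
  outer loop
   vertex 3.5 0.6 5.0
   vertex 4.6 1.4 0.9
   vertex 4.5 5.9 5.1
  endloop
 endfacet
 facet normal -0.758 -0.440 -0.481
  outer loop
   vertex 2.7 0.8 1.8
   vertex 0.4 1.7 4.6
   vertex 0.9 5.1 0.7
  endloop
 endfacet
 facet normal -0.307 -0.354 -0.883
  outer loop
   vertex 2.7 0.8 1.8
   vertex 0.9 5.1 0.7
   vertex 4.6 1.4 0.9
  endloop
 endfacet
 facet normal 0.246 -0.962 -0.122
  outer loop
   vertex 2.7 0.8 1.8
   vertex 4.6 1.4 0.9
   vertex 3.5 0.6 5.0
  endloop
 endfacet
 facet normal 0.716 0.485 -0.502
  outer loop
   vertex 2.6 5.7 2.2
   vertex 4.5 5.9 5.1
   vertex 4.6 1.4 0.9
  endloop
 endfacet
 facet normal 0.494 0.454 -0.742
  outer loop
   vertex 2.6 5.7 2.2
   vertex 4.6 1.4 0.9
   vertex 0.9 5.1 0.7
  endloop
 endfacet
 facet normal -0.543 0.784 0.302
  outer loop
   vertex 2.6 5.7 2.2
   vertex 0.9 5.1 0.7
   vertex 4.5 5.9 5.1
  endloop
 endfacet
 facet normal -0.314 0.196 0.929
  outer loop
   vertex 1.1 1.4 4.9
   vertex 4.5 5.9 5.1
   vertex 0.4 1.7 4.6
  endloop
 endfacet
 facet normal -0.045 -0.010 0.999
  outer loop
   vertex 1.1 1.4 4.9
   vertex 3.5 0.6 5.0
   vertex 4.5 5.9 5.1
  endloop
 endfacet
 facet normal -0.386 -0.922 -0.021
  outer loop
   vertex 1.1 1.4 4.9
   vertex 0.4 1.7 4.6
   vertex 2.7 0.8 1.8
  endloop
 endfacet
 facet normal -0.317 -0.948 0.020
  outer loop
   vertex 1.1 1.4 4.9
   vertex 2.7 0.8 1.8
   vertex 3.5 0.6 5.0
  endloop
 endfacet
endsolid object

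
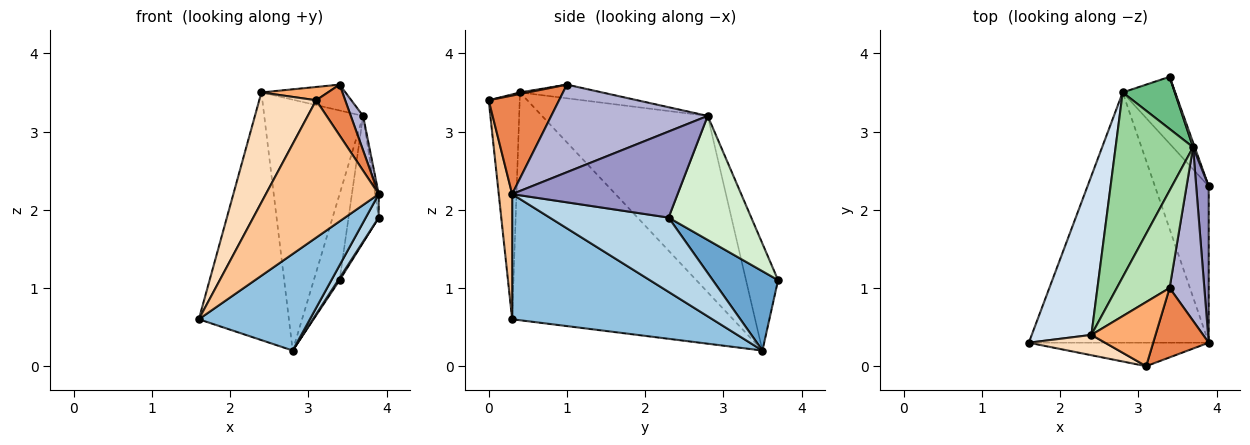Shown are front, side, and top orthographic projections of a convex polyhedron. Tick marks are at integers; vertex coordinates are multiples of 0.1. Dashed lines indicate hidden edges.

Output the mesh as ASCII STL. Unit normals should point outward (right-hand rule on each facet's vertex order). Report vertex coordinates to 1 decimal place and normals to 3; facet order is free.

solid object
 facet normal 0.834 -0.018 -0.552
  outer loop
   vertex 3.4 3.7 1.1
   vertex 3.9 2.3 1.9
   vertex 2.8 3.5 0.2
  endloop
 endfacet
 facet normal 0.544 -0.302 -0.783
  outer loop
   vertex 3.9 0.3 2.2
   vertex 1.6 0.3 0.6
   vertex 2.8 3.5 0.2
  endloop
 endfacet
 facet normal 0.807 -0.088 -0.584
  outer loop
   vertex 3.9 0.3 2.2
   vertex 2.8 3.5 0.2
   vertex 3.9 2.3 1.9
  endloop
 endfacet
 facet normal -0.900 0.367 0.236
  outer loop
   vertex 2.4 0.4 3.5
   vertex 2.8 3.5 0.2
   vertex 1.6 0.3 0.6
  endloop
 endfacet
 facet normal 0.820 -0.338 0.462
  outer loop
   vertex 3.1 0.0 3.4
   vertex 3.9 0.3 2.2
   vertex 3.4 1.0 3.6
  endloop
 endfacet
 facet normal 0.024 -0.203 0.979
  outer loop
   vertex 3.1 0.0 3.4
   vertex 3.4 1.0 3.6
   vertex 2.4 0.4 3.5
  endloop
 endfacet
 facet normal 0.116 -0.979 -0.167
  outer loop
   vertex 3.1 0.0 3.4
   vertex 1.6 0.3 0.6
   vertex 3.9 0.3 2.2
  endloop
 endfacet
 facet normal -0.472 -0.867 0.160
  outer loop
   vertex 3.1 0.0 3.4
   vertex 2.4 0.4 3.5
   vertex 1.6 0.3 0.6
  endloop
 endfacet
 facet normal -0.728 0.586 0.355
  outer loop
   vertex 3.7 2.8 3.2
   vertex 3.4 3.7 1.1
   vertex 2.8 3.5 0.2
  endloop
 endfacet
 facet normal -0.804 0.479 0.353
  outer loop
   vertex 3.7 2.8 3.2
   vertex 2.8 3.5 0.2
   vertex 2.4 0.4 3.5
  endloop
 endfacet
 facet normal -0.243 0.249 0.938
  outer loop
   vertex 3.7 2.8 3.2
   vertex 2.4 0.4 3.5
   vertex 3.4 1.0 3.6
  endloop
 endfacet
 facet normal 0.939 0.343 0.013
  outer loop
   vertex 3.7 2.8 3.2
   vertex 3.9 2.3 1.9
   vertex 3.4 3.7 1.1
  endloop
 endfacet
 facet normal 0.989 0.022 0.144
  outer loop
   vertex 3.7 2.8 3.2
   vertex 3.9 0.3 2.2
   vertex 3.9 2.3 1.9
  endloop
 endfacet
 facet normal 0.927 -0.073 0.368
  outer loop
   vertex 3.7 2.8 3.2
   vertex 3.4 1.0 3.6
   vertex 3.9 0.3 2.2
  endloop
 endfacet
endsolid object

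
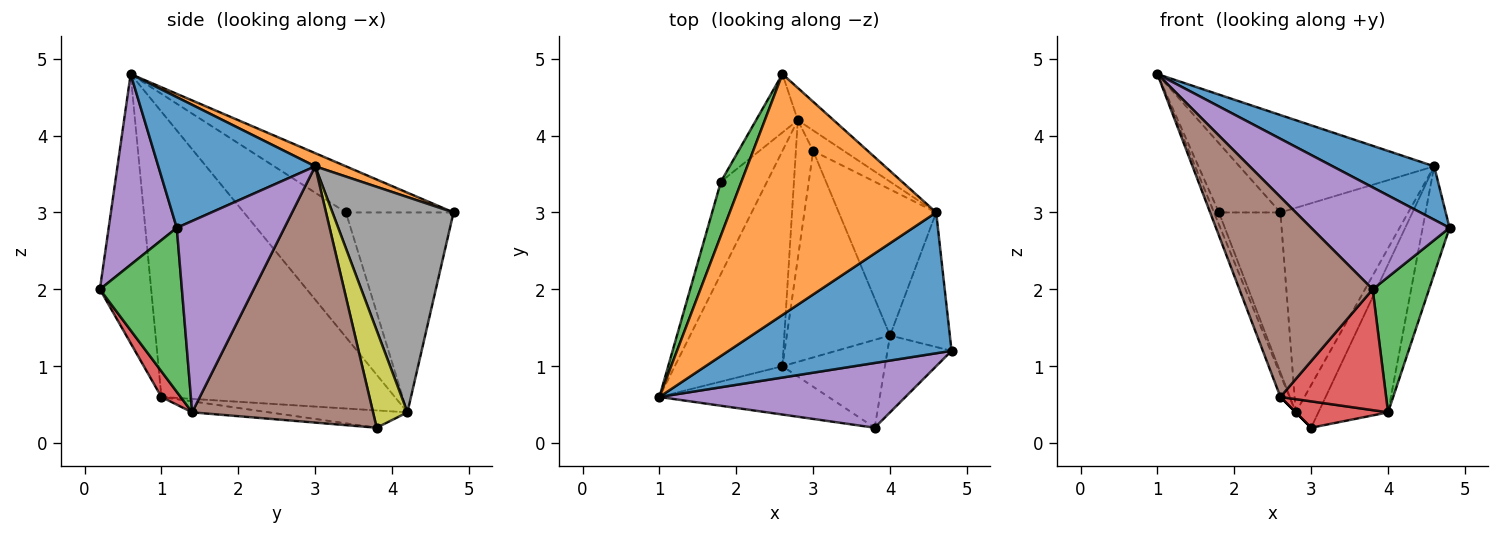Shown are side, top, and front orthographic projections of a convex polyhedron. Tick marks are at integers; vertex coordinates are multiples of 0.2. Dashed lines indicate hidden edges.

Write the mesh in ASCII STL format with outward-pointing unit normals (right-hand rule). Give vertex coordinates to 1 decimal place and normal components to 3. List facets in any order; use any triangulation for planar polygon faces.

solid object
 facet normal 0.481 -0.311 0.820
  outer loop
   vertex 4.6 3.0 3.6
   vertex 1.0 0.6 4.8
   vertex 4.8 1.2 2.8
  endloop
 endfacet
 facet normal 0.059 0.374 0.925
  outer loop
   vertex 4.6 3.0 3.6
   vertex 2.6 4.8 3.0
   vertex 1.0 0.6 4.8
  endloop
 endfacet
 facet normal -0.810 0.463 0.360
  outer loop
   vertex 1.8 3.4 3.0
   vertex 1.0 0.6 4.8
   vertex 2.6 4.8 3.0
  endloop
 endfacet
 facet normal -0.105 -0.126 -0.986
  outer loop
   vertex 4.0 1.4 0.4
   vertex 2.6 1.0 0.6
   vertex 3.0 3.8 0.2
  endloop
 endfacet
 facet normal 0.928 0.232 -0.290
  outer loop
   vertex 4.0 1.4 0.4
   vertex 4.6 3.0 3.6
   vertex 4.8 1.2 2.8
  endloop
 endfacet
 facet normal 0.880 0.339 -0.334
  outer loop
   vertex 4.0 1.4 0.4
   vertex 3.0 3.8 0.2
   vertex 4.6 3.0 3.6
  endloop
 endfacet
 facet normal -0.854 0.488 -0.178
  outer loop
   vertex 2.8 4.2 0.4
   vertex 1.8 3.4 3.0
   vertex 2.6 4.8 3.0
  endloop
 endfacet
 facet normal 0.683 0.721 -0.114
  outer loop
   vertex 2.8 4.2 0.4
   vertex 2.6 4.8 3.0
   vertex 4.6 3.0 3.6
  endloop
 endfacet
 facet normal 0.808 0.531 -0.255
  outer loop
   vertex 2.8 4.2 0.4
   vertex 4.6 3.0 3.6
   vertex 3.0 3.8 0.2
  endloop
 endfacet
 facet normal -0.707 0.000 -0.707
  outer loop
   vertex 2.8 4.2 0.4
   vertex 3.0 3.8 0.2
   vertex 2.6 1.0 0.6
  endloop
 endfacet
 facet normal -0.935 0.036 -0.353
  outer loop
   vertex 2.8 4.2 0.4
   vertex 2.6 1.0 0.6
   vertex 1.0 0.6 4.8
  endloop
 endfacet
 facet normal -0.937 0.045 -0.347
  outer loop
   vertex 2.8 4.2 0.4
   vertex 1.0 0.6 4.8
   vertex 1.8 3.4 3.0
  endloop
 endfacet
 facet normal 0.784 -0.539 -0.306
  outer loop
   vertex 3.8 0.2 2.0
   vertex 4.0 1.4 0.4
   vertex 4.8 1.2 2.8
  endloop
 endfacet
 facet normal 0.145 -0.800 -0.582
  outer loop
   vertex 3.8 0.2 2.0
   vertex 2.6 1.0 0.6
   vertex 4.0 1.4 0.4
  endloop
 endfacet
 facet normal 0.384 -0.780 0.495
  outer loop
   vertex 3.8 0.2 2.0
   vertex 4.8 1.2 2.8
   vertex 1.0 0.6 4.8
  endloop
 endfacet
 facet normal -0.350 -0.910 -0.220
  outer loop
   vertex 3.8 0.2 2.0
   vertex 1.0 0.6 4.8
   vertex 2.6 1.0 0.6
  endloop
 endfacet
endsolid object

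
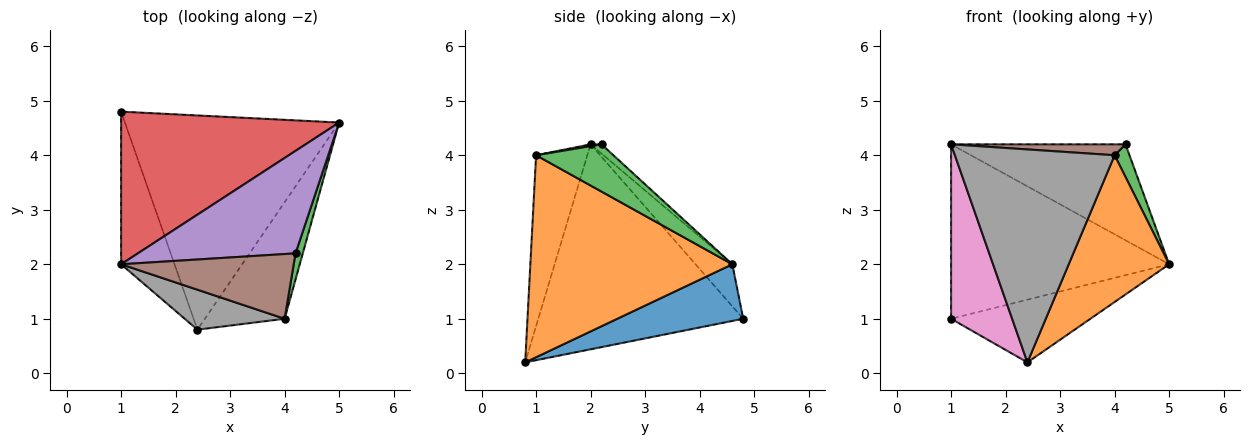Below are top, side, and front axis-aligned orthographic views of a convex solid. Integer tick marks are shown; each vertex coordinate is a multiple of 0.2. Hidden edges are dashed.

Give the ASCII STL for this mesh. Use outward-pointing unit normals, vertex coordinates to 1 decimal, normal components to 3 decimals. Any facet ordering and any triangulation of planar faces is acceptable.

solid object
 facet normal 0.246 0.272 -0.930
  outer loop
   vertex 2.4 0.8 0.2
   vertex 1.0 4.8 1.0
   vertex 5.0 4.6 2.0
  endloop
 endfacet
 facet normal 0.844 -0.420 -0.333
  outer loop
   vertex 4.0 1.0 4.0
   vertex 2.4 0.8 0.2
   vertex 5.0 4.6 2.0
  endloop
 endfacet
 facet normal 0.971 -0.187 0.149
  outer loop
   vertex 4.0 1.0 4.0
   vertex 5.0 4.6 2.0
   vertex 4.2 2.2 4.2
  endloop
 endfacet
 facet normal -0.126 0.747 0.653
  outer loop
   vertex 1.0 2.0 4.2
   vertex 5.0 4.6 2.0
   vertex 1.0 4.8 1.0
  endloop
 endfacet
 facet normal -0.043 0.683 0.729
  outer loop
   vertex 1.0 2.0 4.2
   vertex 4.2 2.2 4.2
   vertex 5.0 4.6 2.0
  endloop
 endfacet
 facet normal 0.010 -0.166 0.986
  outer loop
   vertex 1.0 2.0 4.2
   vertex 4.0 1.0 4.0
   vertex 4.2 2.2 4.2
  endloop
 endfacet
 facet normal -0.930 -0.277 -0.242
  outer loop
   vertex 1.0 2.0 4.2
   vertex 1.0 4.8 1.0
   vertex 2.4 0.8 0.2
  endloop
 endfacet
 facet normal -0.301 -0.937 0.176
  outer loop
   vertex 1.0 2.0 4.2
   vertex 2.4 0.8 0.2
   vertex 4.0 1.0 4.0
  endloop
 endfacet
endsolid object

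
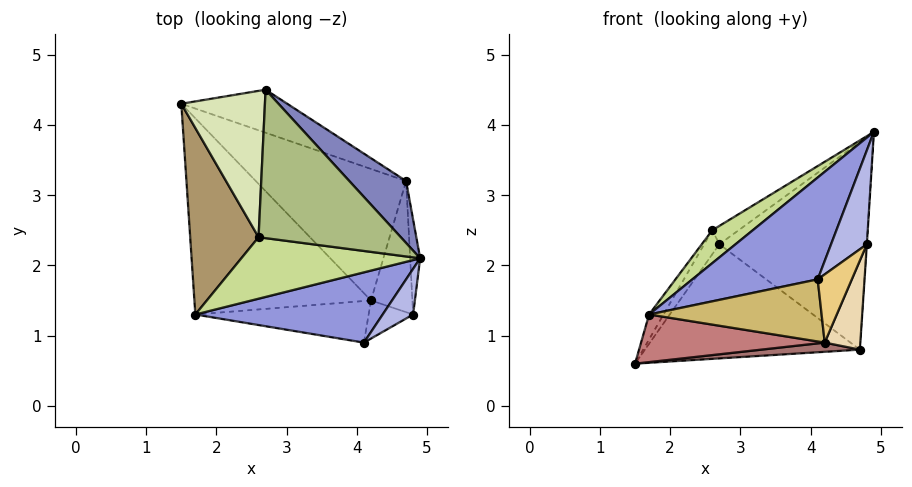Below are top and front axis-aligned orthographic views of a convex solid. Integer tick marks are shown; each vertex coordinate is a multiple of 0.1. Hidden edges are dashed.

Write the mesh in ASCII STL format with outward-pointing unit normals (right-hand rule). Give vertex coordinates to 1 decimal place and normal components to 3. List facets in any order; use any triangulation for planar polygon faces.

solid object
 facet normal 0.325 0.885 -0.334
  outer loop
   vertex 4.7 3.2 0.8
   vertex 1.5 4.3 0.6
   vertex 2.7 4.5 2.3
  endloop
 endfacet
 facet normal 0.642 0.735 0.219
  outer loop
   vertex 4.7 3.2 0.8
   vertex 2.7 4.5 2.3
   vertex 4.9 2.1 3.9
  endloop
 endfacet
 facet normal -0.248 -0.798 0.550
  outer loop
   vertex 1.7 1.3 1.3
   vertex 4.1 0.9 1.8
   vertex 4.9 2.1 3.9
  endloop
 endfacet
 facet normal 0.198 -0.882 0.428
  outer loop
   vertex 4.8 1.3 2.3
   vertex 4.9 2.1 3.9
   vertex 4.1 0.9 1.8
  endloop
 endfacet
 facet normal 0.998 0.002 -0.064
  outer loop
   vertex 4.8 1.3 2.3
   vertex 4.7 3.2 0.8
   vertex 4.9 2.1 3.9
  endloop
 endfacet
 facet normal -0.507 0.106 0.855
  outer loop
   vertex 2.6 2.4 2.5
   vertex 4.9 2.1 3.9
   vertex 2.7 4.5 2.3
  endloop
 endfacet
 facet normal -0.513 -0.405 0.756
  outer loop
   vertex 2.6 2.4 2.5
   vertex 1.7 1.3 1.3
   vertex 4.9 2.1 3.9
  endloop
 endfacet
 facet normal -0.819 0.093 0.567
  outer loop
   vertex 2.6 2.4 2.5
   vertex 2.7 4.5 2.3
   vertex 1.5 4.3 0.6
  endloop
 endfacet
 facet normal -0.829 0.074 0.554
  outer loop
   vertex 2.6 2.4 2.5
   vertex 1.5 4.3 0.6
   vertex 1.7 1.3 1.3
  endloop
 endfacet
 facet normal -0.023 -0.831 -0.556
  outer loop
   vertex 4.2 1.5 0.9
   vertex 4.1 0.9 1.8
   vertex 1.7 1.3 1.3
  endloop
 endfacet
 facet normal 0.646 -0.666 -0.372
  outer loop
   vertex 4.2 1.5 0.9
   vertex 4.8 1.3 2.3
   vertex 4.1 0.9 1.8
  endloop
 endfacet
 facet normal 0.867 -0.279 -0.412
  outer loop
   vertex 4.2 1.5 0.9
   vertex 4.7 3.2 0.8
   vertex 4.8 1.3 2.3
  endloop
 endfacet
 facet normal 0.038 -0.070 -0.997
  outer loop
   vertex 4.2 1.5 0.9
   vertex 1.5 4.3 0.6
   vertex 4.7 3.2 0.8
  endloop
 endfacet
 facet normal -0.135 -0.234 -0.963
  outer loop
   vertex 4.2 1.5 0.9
   vertex 1.7 1.3 1.3
   vertex 1.5 4.3 0.6
  endloop
 endfacet
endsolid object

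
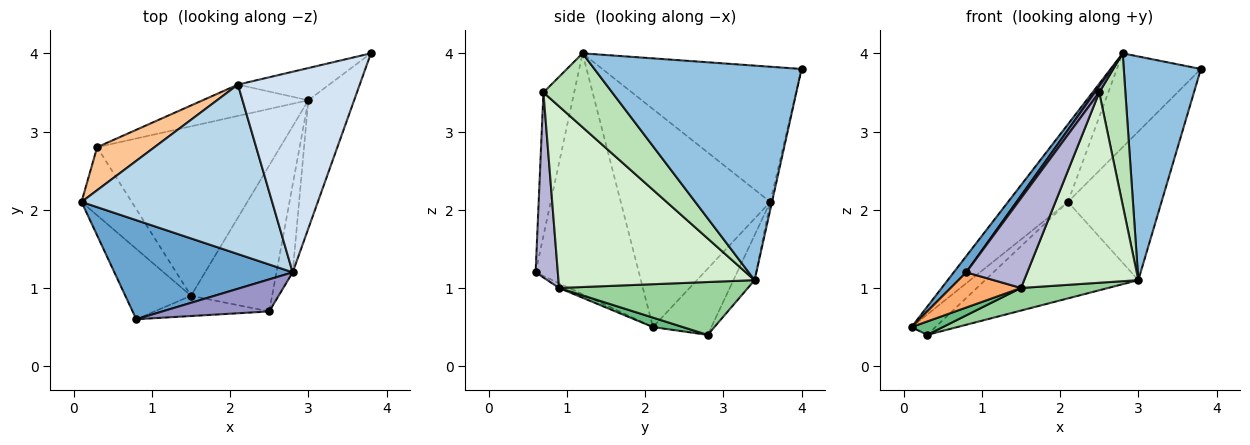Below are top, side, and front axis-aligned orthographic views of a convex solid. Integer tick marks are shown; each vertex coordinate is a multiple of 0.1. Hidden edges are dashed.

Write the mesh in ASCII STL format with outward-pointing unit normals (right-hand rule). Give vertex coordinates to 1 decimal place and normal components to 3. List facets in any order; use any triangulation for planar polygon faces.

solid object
 facet normal -0.800 -0.097 0.592
  outer loop
   vertex 0.8 0.6 1.2
   vertex 2.8 1.2 4.0
   vertex 0.1 2.1 0.5
  endloop
 endfacet
 facet normal 0.919 -0.342 -0.196
  outer loop
   vertex 3.0 3.4 1.1
   vertex 3.8 4.0 3.8
   vertex 2.8 1.2 4.0
  endloop
 endfacet
 facet normal -0.721 0.289 0.630
  outer loop
   vertex 2.1 3.6 2.1
   vertex 0.1 2.1 0.5
   vertex 2.8 1.2 4.0
  endloop
 endfacet
 facet normal -0.709 0.299 0.639
  outer loop
   vertex 2.1 3.6 2.1
   vertex 2.8 1.2 4.0
   vertex 3.8 4.0 3.8
  endloop
 endfacet
 facet normal -0.018 0.977 -0.212
  outer loop
   vertex 2.1 3.6 2.1
   vertex 3.8 4.0 3.8
   vertex 3.0 3.4 1.1
  endloop
 endfacet
 facet normal -0.064 -0.446 -0.893
  outer loop
   vertex 1.5 0.9 1.0
   vertex 0.8 0.6 1.2
   vertex 0.1 2.1 0.5
  endloop
 endfacet
 facet normal -0.722 0.296 0.625
  outer loop
   vertex 0.3 2.8 0.4
   vertex 0.1 2.1 0.5
   vertex 2.1 3.6 2.1
  endloop
 endfacet
 facet normal -0.130 0.943 -0.306
  outer loop
   vertex 0.3 2.8 0.4
   vertex 2.1 3.6 2.1
   vertex 3.0 3.4 1.1
  endloop
 endfacet
 facet normal 0.182 -0.190 -0.965
  outer loop
   vertex 0.3 2.8 0.4
   vertex 1.5 0.9 1.0
   vertex 0.1 2.1 0.5
  endloop
 endfacet
 facet normal 0.275 -0.127 -0.953
  outer loop
   vertex 0.3 2.8 0.4
   vertex 3.0 3.4 1.1
   vertex 1.5 0.9 1.0
  endloop
 endfacet
 facet normal 0.916 -0.348 -0.201
  outer loop
   vertex 2.5 0.7 3.5
   vertex 3.0 3.4 1.1
   vertex 2.8 1.2 4.0
  endloop
 endfacet
 facet normal 0.806 -0.469 -0.360
  outer loop
   vertex 2.5 0.7 3.5
   vertex 1.5 0.9 1.0
   vertex 3.0 3.4 1.1
  endloop
 endfacet
 facet normal -0.796 -0.116 0.594
  outer loop
   vertex 2.5 0.7 3.5
   vertex 2.8 1.2 4.0
   vertex 0.8 0.6 1.2
  endloop
 endfacet
 facet normal 0.335 -0.919 -0.207
  outer loop
   vertex 2.5 0.7 3.5
   vertex 0.8 0.6 1.2
   vertex 1.5 0.9 1.0
  endloop
 endfacet
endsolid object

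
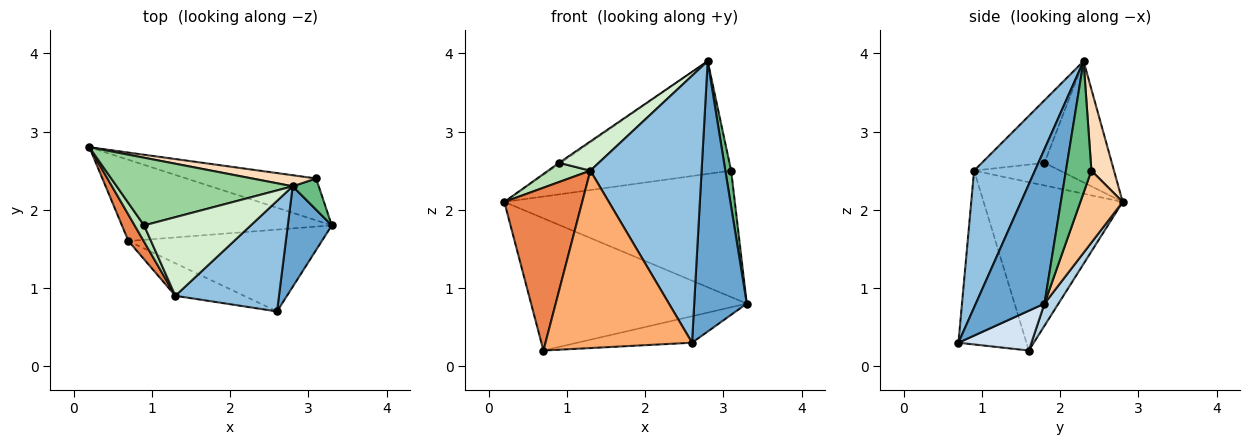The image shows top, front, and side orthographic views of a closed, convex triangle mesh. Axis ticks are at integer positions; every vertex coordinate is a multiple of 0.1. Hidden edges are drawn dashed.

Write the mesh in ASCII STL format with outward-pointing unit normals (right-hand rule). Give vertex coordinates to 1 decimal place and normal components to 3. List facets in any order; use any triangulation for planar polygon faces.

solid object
 facet normal 0.774 -0.593 0.221
  outer loop
   vertex 2.8 2.3 3.9
   vertex 2.6 0.7 0.3
   vertex 3.3 1.8 0.8
  endloop
 endfacet
 facet normal 0.451 -0.825 0.341
  outer loop
   vertex 1.3 0.9 2.5
   vertex 2.6 0.7 0.3
   vertex 2.8 2.3 3.9
  endloop
 endfacet
 facet normal 0.055 0.851 -0.523
  outer loop
   vertex 0.7 1.6 0.2
   vertex 0.2 2.8 2.1
   vertex 3.3 1.8 0.8
  endloop
 endfacet
 facet normal 0.192 0.302 -0.934
  outer loop
   vertex 0.7 1.6 0.2
   vertex 3.3 1.8 0.8
   vertex 2.6 0.7 0.3
  endloop
 endfacet
 facet normal -0.870 -0.487 0.079
  outer loop
   vertex 0.7 1.6 0.2
   vertex 1.3 0.9 2.5
   vertex 0.2 2.8 2.1
  endloop
 endfacet
 facet normal -0.415 -0.895 -0.164
  outer loop
   vertex 0.7 1.6 0.2
   vertex 2.6 0.7 0.3
   vertex 1.3 0.9 2.5
  endloop
 endfacet
 facet normal 0.172 0.935 -0.310
  outer loop
   vertex 3.1 2.4 2.5
   vertex 3.3 1.8 0.8
   vertex 0.2 2.8 2.1
  endloop
 endfacet
 facet normal 0.123 0.988 0.097
  outer loop
   vertex 3.1 2.4 2.5
   vertex 0.2 2.8 2.1
   vertex 2.8 2.3 3.9
  endloop
 endfacet
 facet normal 0.957 -0.218 0.190
  outer loop
   vertex 3.1 2.4 2.5
   vertex 2.8 2.3 3.9
   vertex 3.3 1.8 0.8
  endloop
 endfacet
 facet normal -0.567 0.015 0.823
  outer loop
   vertex 0.9 1.8 2.6
   vertex 2.8 2.3 3.9
   vertex 0.2 2.8 2.1
  endloop
 endfacet
 facet normal -0.840 -0.413 0.351
  outer loop
   vertex 0.9 1.8 2.6
   vertex 0.2 2.8 2.1
   vertex 1.3 0.9 2.5
  endloop
 endfacet
 facet normal -0.482 -0.305 0.821
  outer loop
   vertex 0.9 1.8 2.6
   vertex 1.3 0.9 2.5
   vertex 2.8 2.3 3.9
  endloop
 endfacet
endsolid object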